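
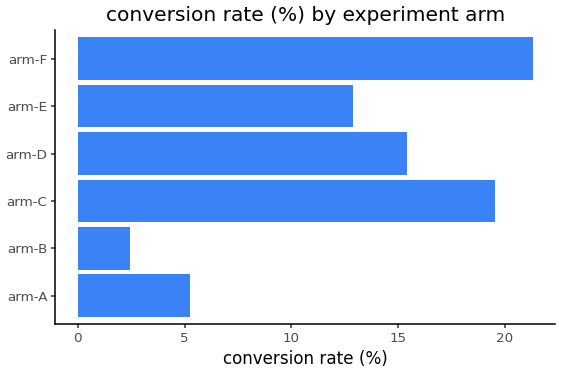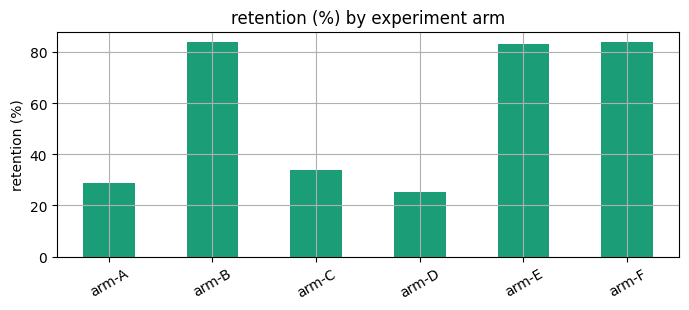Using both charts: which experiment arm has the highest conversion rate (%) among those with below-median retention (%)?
Chart 2 median retention (%) ≈ 60; below-median experiment arms: arm-A, arm-C, arm-D. Among those, arm-C has the highest conversion rate (%) (≈ 20).

arm-C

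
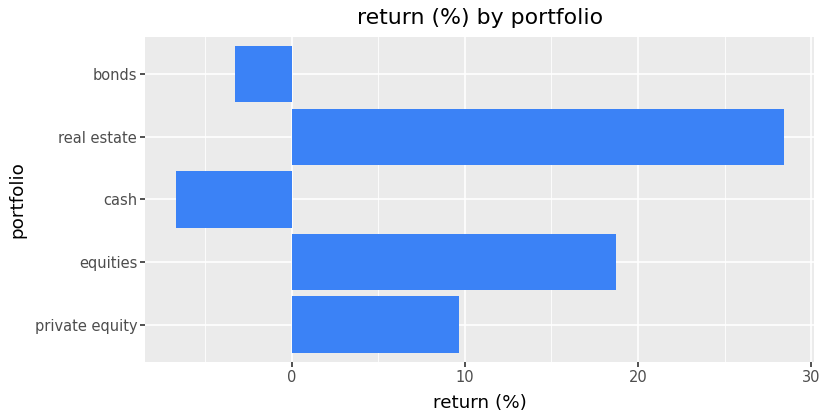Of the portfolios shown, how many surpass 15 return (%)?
Above 15: equities, real estate.

2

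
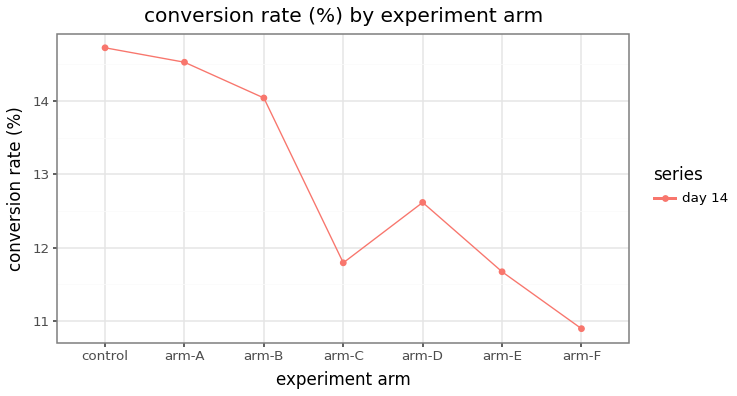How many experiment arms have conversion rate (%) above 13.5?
Above 13.5: control, arm-A, arm-B.

3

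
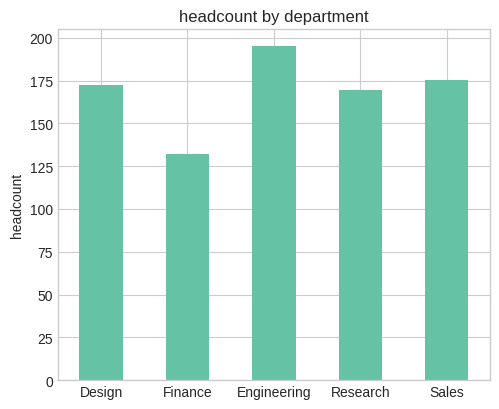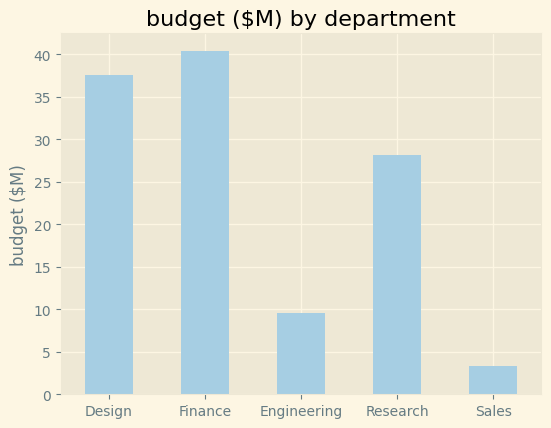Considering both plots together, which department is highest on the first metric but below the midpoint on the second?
Engineering

Chart 2 median budget ($M) ≈ 30; below-median departments: Engineering, Sales. Among those, Engineering has the highest headcount (≈ 200).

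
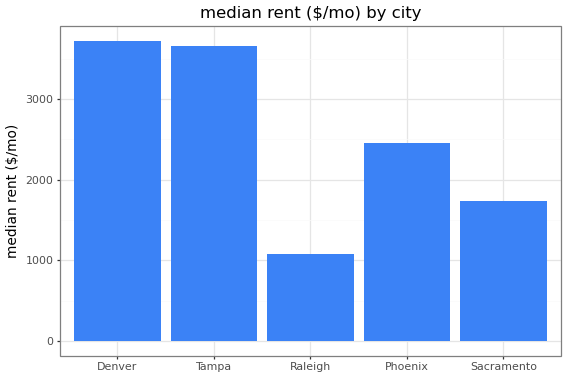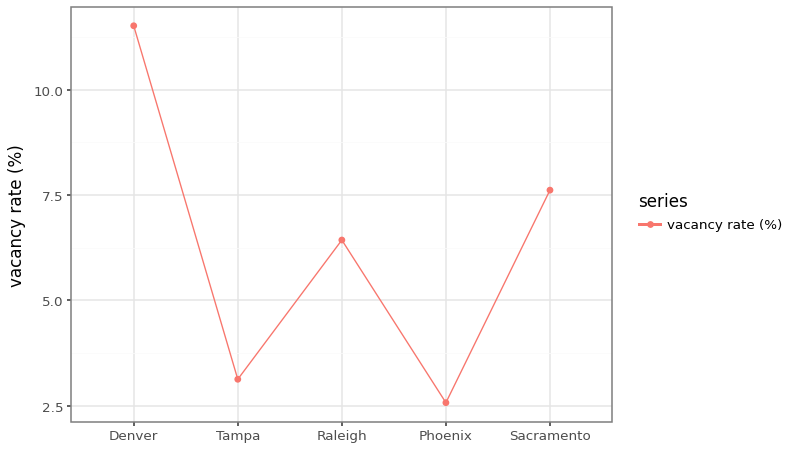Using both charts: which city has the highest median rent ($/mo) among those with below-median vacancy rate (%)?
Chart 2 median vacancy rate (%) ≈ 6; below-median cities: Tampa, Phoenix. Among those, Tampa has the highest median rent ($/mo) (≈ 3500).

Tampa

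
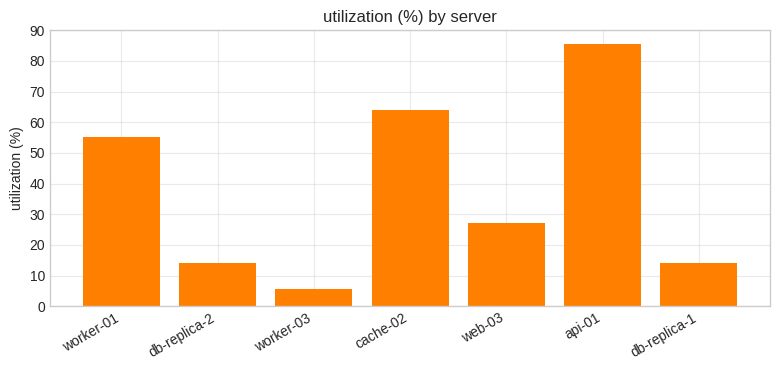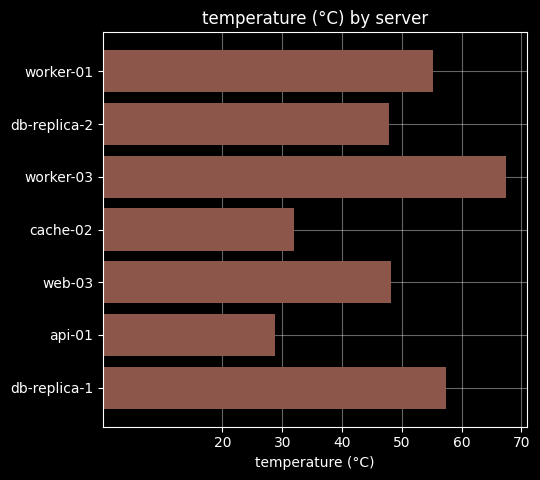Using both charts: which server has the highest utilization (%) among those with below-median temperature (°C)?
Chart 2 median temperature (°C) ≈ 50; below-median servers: db-replica-2, cache-02, api-01. Among those, api-01 has the highest utilization (%) (≈ 90).

api-01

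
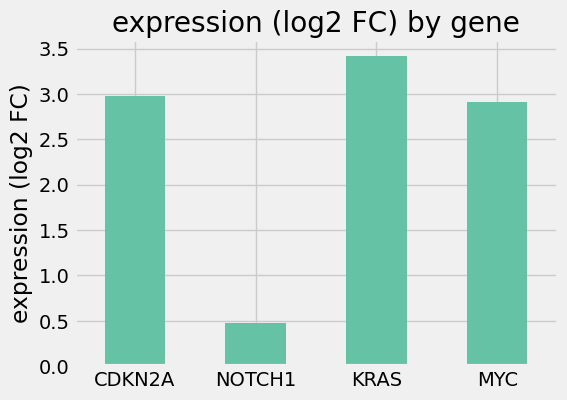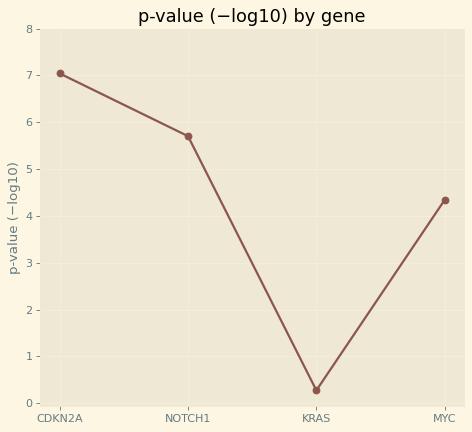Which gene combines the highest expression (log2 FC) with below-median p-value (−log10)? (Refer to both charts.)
KRAS

Chart 2 median p-value (−log10) ≈ 5; below-median genes: KRAS, MYC. Among those, KRAS has the highest expression (log2 FC) (≈ 3.5).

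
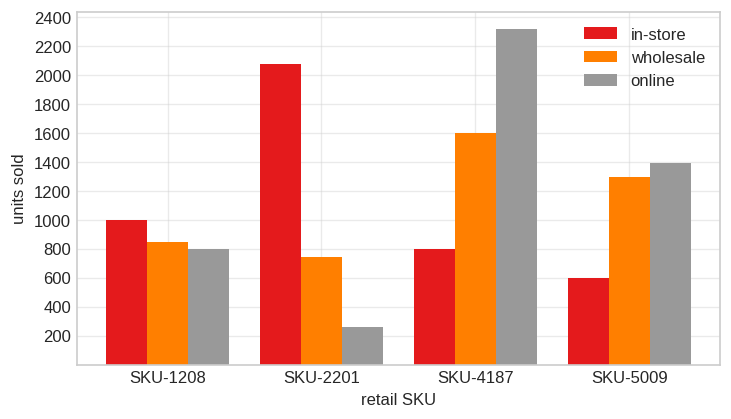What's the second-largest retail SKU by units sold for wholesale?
SKU-5009

Top 3 for wholesale: SKU-4187 ≈ 1600, SKU-5009 ≈ 1200, SKU-1208 ≈ 800.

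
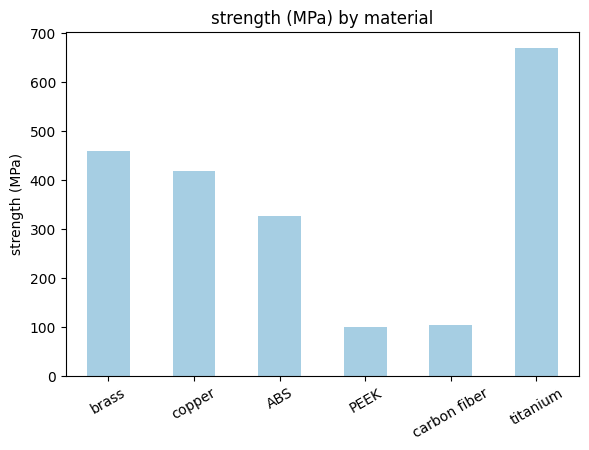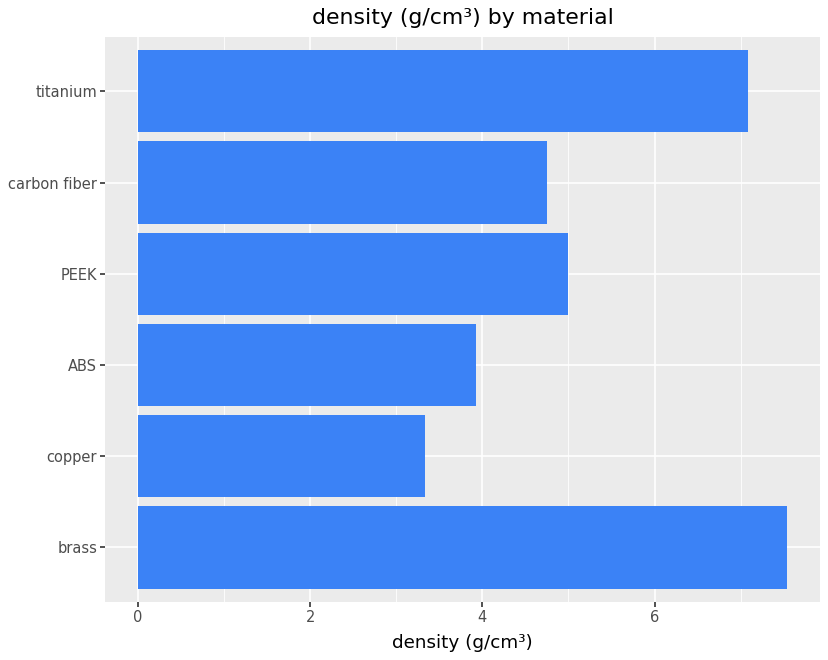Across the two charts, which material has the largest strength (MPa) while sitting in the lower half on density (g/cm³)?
copper

Chart 2 median density (g/cm³) ≈ 5; below-median materials: copper, ABS, carbon fiber. Among those, copper has the highest strength (MPa) (≈ 400).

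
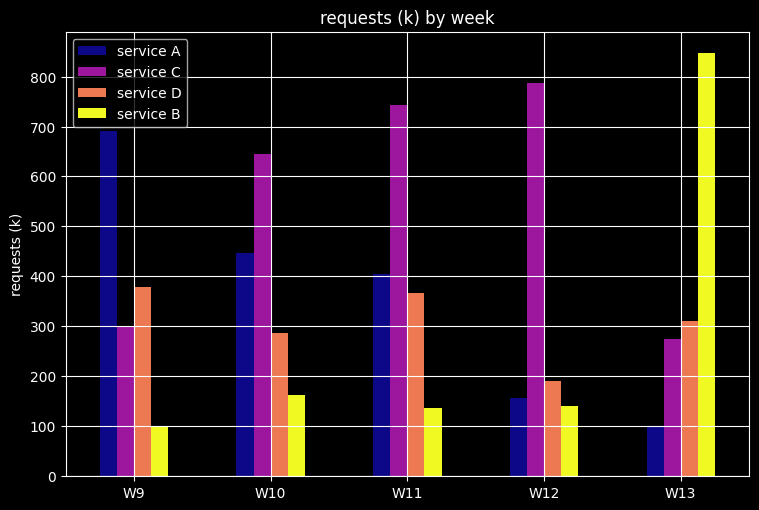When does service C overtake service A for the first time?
W9: service C ≈ 300 vs service A ≈ 700 (not yet); W10: service C ≈ 600 vs service A ≈ 400 (first crossover).

W10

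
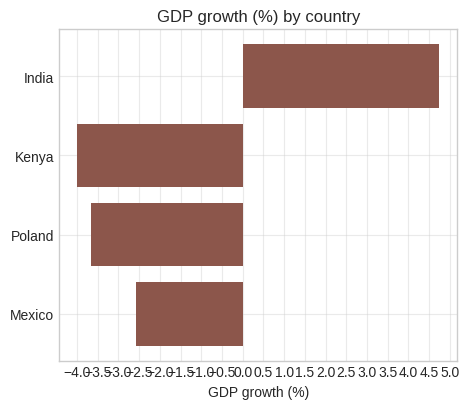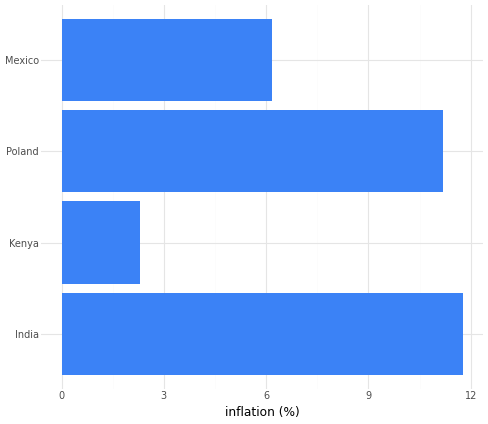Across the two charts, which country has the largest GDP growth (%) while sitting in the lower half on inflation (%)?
Chart 2 median inflation (%) ≈ 8; below-median countries: Kenya, Mexico. Among those, Mexico has the highest GDP growth (%) (≈ -2.5).

Mexico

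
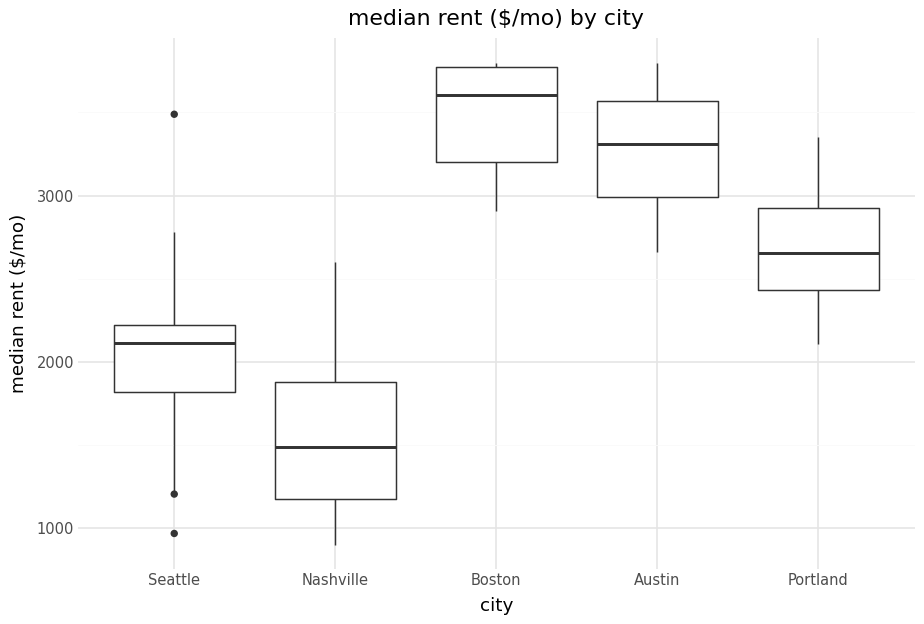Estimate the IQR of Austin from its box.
≈ 600

Q3 ≈ 3600, Q1 ≈ 3000; IQR ≈ 600.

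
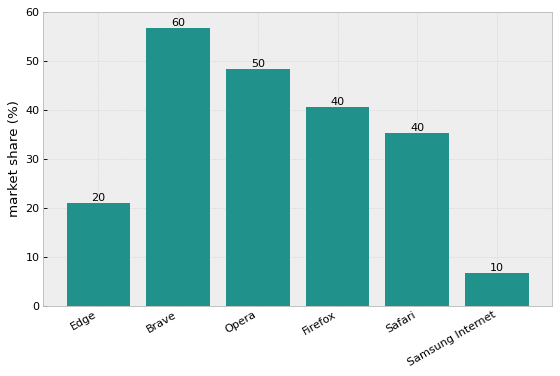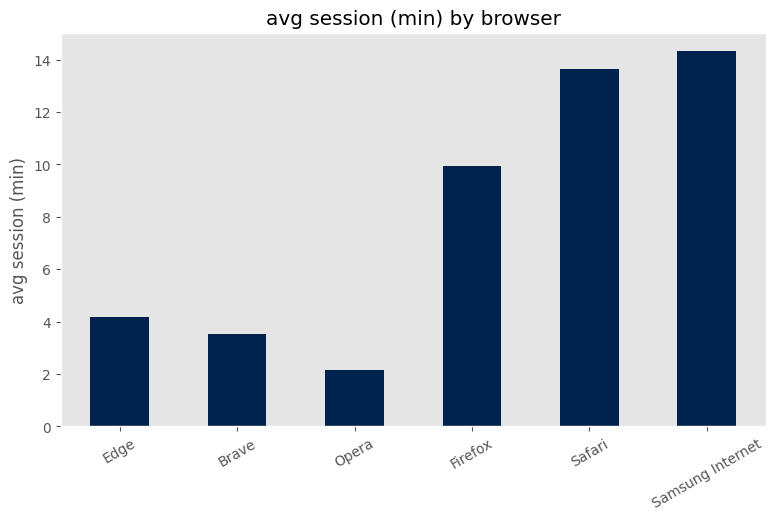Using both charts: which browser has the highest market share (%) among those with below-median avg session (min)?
Brave

Chart 2 median avg session (min) ≈ 8; below-median browsers: Edge, Brave, Opera. Among those, Brave has the highest market share (%) (≈ 60).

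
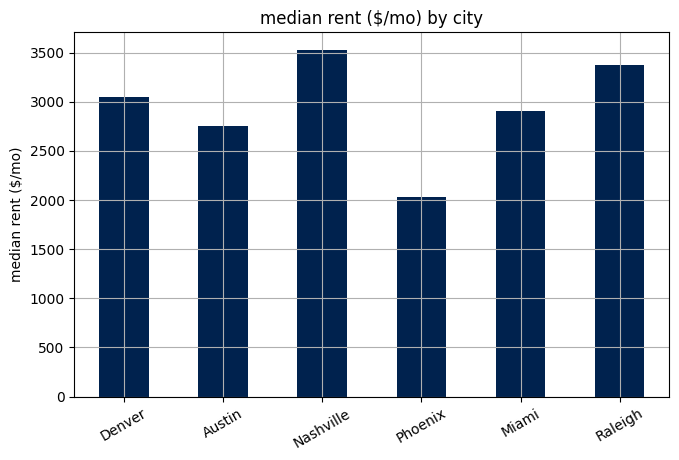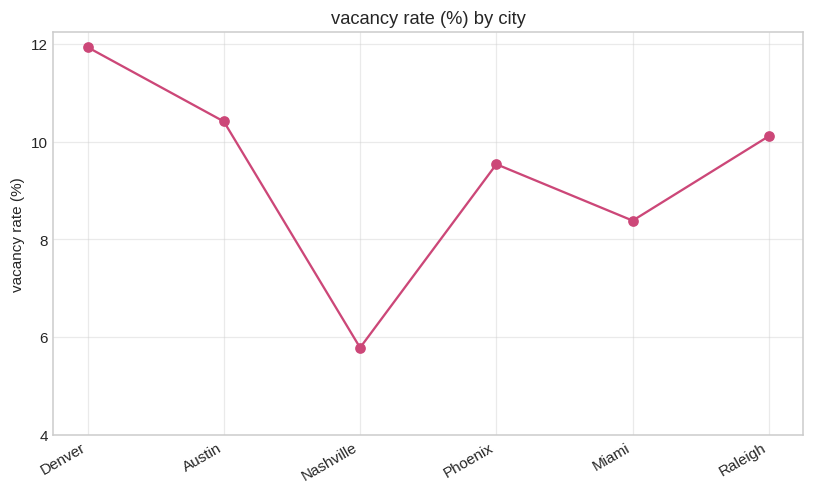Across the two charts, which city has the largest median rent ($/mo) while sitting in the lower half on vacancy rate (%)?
Chart 2 median vacancy rate (%) ≈ 10; below-median cities: Nashville, Phoenix, Miami. Among those, Nashville has the highest median rent ($/mo) (≈ 3500).

Nashville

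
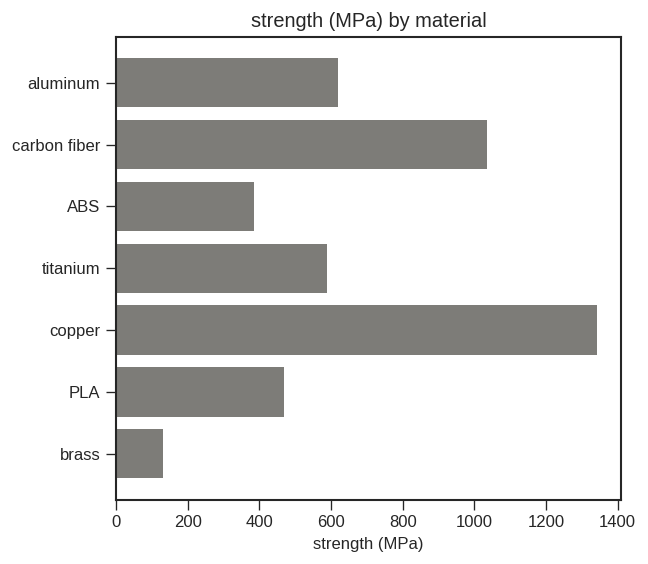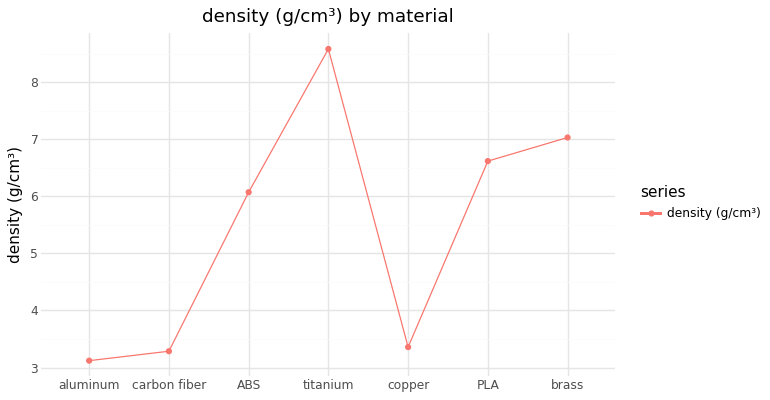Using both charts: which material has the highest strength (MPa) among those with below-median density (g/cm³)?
Chart 2 median density (g/cm³) ≈ 6; below-median materials: aluminum, carbon fiber, copper. Among those, copper has the highest strength (MPa) (≈ 1400).

copper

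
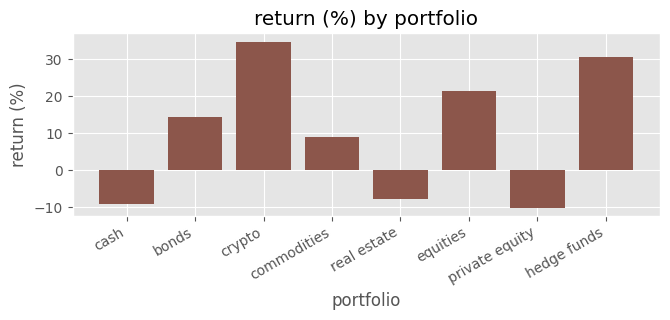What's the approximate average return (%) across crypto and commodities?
(35 + 10) / 2 ≈ 22.

≈ 22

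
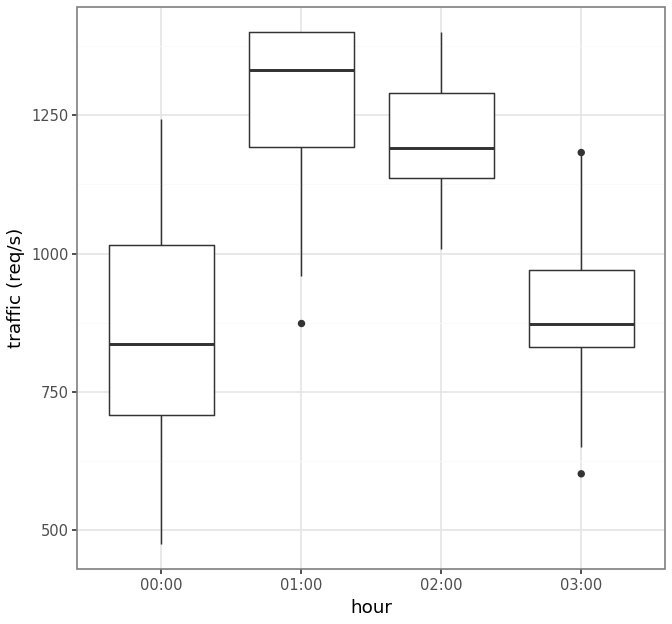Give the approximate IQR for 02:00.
≈ 150

Q3 ≈ 1300, Q1 ≈ 1150; IQR ≈ 150.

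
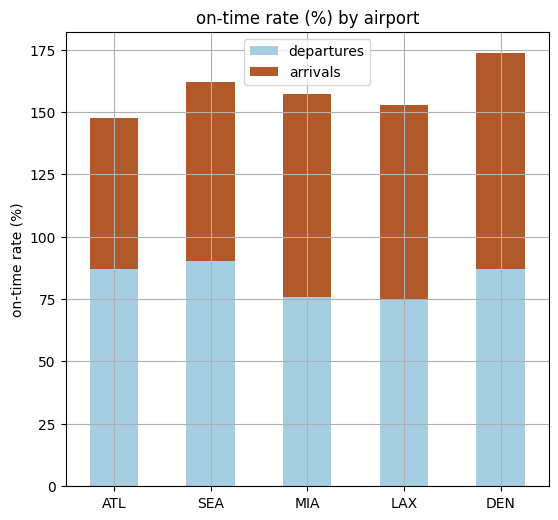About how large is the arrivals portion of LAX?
≈ 80

arrivals top ≈ 160, bottom ≈ 80; segment ≈ 80.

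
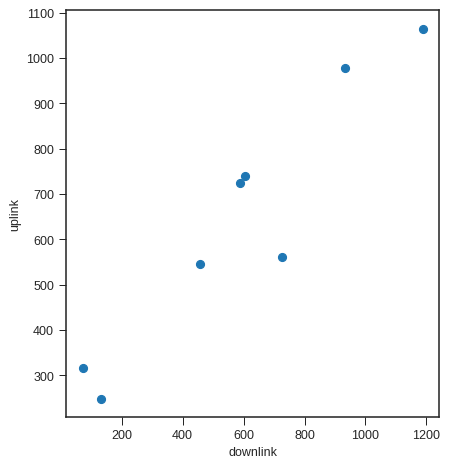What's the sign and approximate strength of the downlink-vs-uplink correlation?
Points are positively correlated; strong (|r| ≈ 0.9).

positive, strong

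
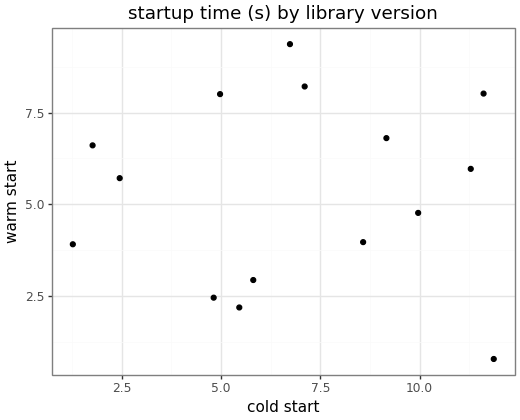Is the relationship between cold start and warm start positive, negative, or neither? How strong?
Points are roughly uncorrelated; weak (|r| ≈ 0.0).

no clear correlation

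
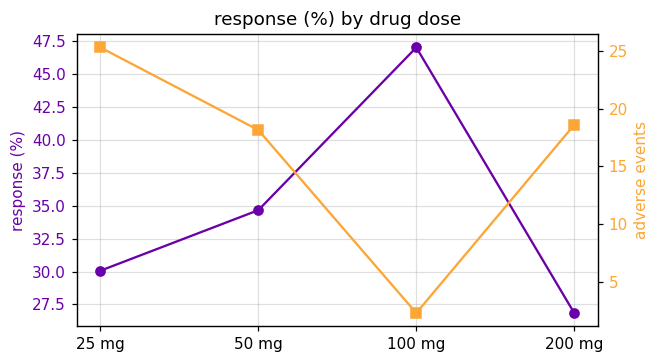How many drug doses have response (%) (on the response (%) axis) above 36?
1

Above 36: 100 mg.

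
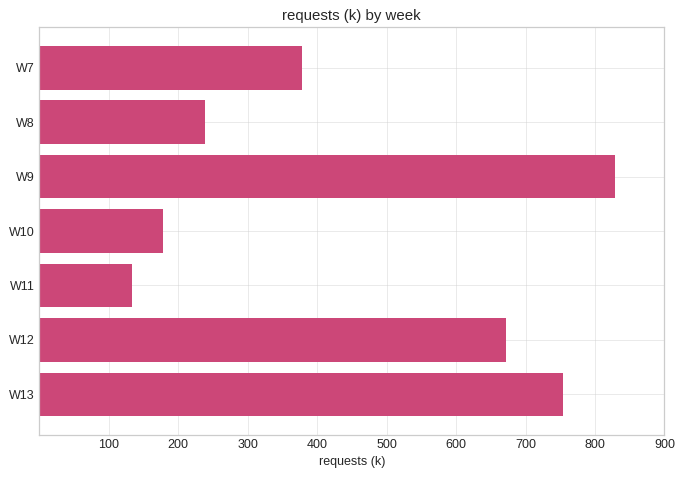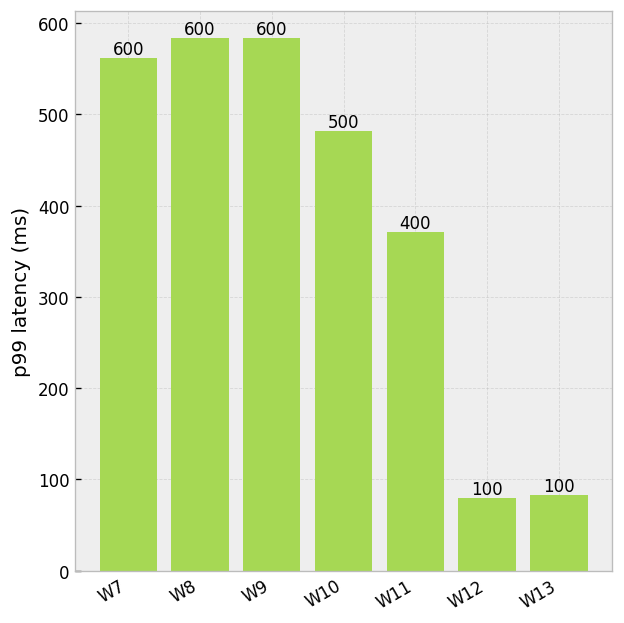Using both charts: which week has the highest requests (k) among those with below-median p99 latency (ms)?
Chart 2 median p99 latency (ms) ≈ 500; below-median weeks: W11, W12, W13. Among those, W13 has the highest requests (k) (≈ 800).

W13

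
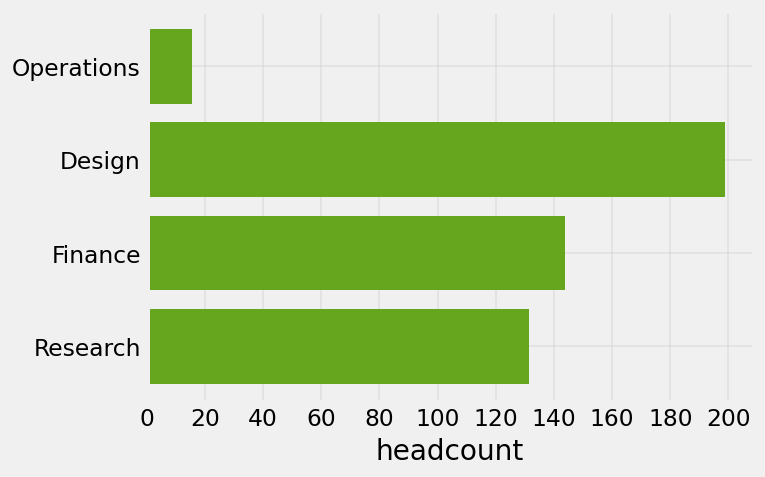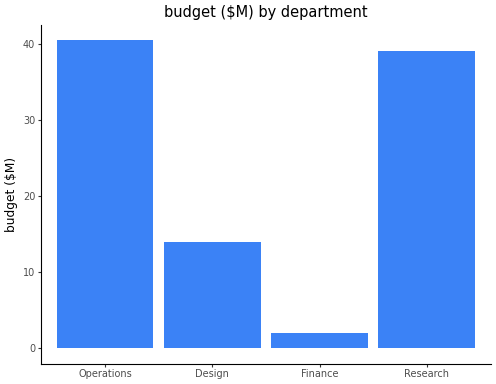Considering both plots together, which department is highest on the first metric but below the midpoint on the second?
Design

Chart 2 median budget ($M) ≈ 25; below-median departments: Design, Finance. Among those, Design has the highest headcount (≈ 200).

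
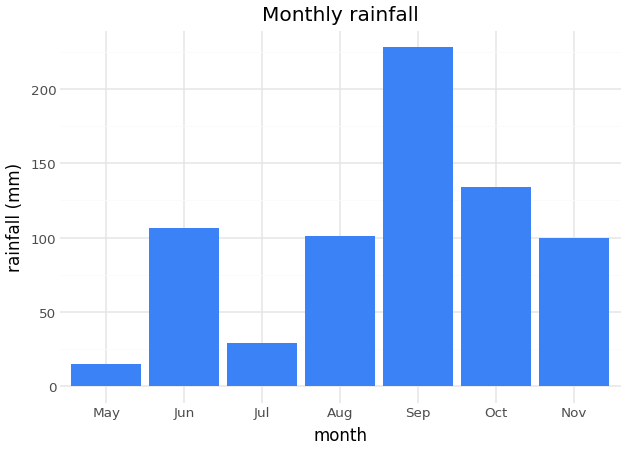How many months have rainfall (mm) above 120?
2

Above 120: Sep, Oct.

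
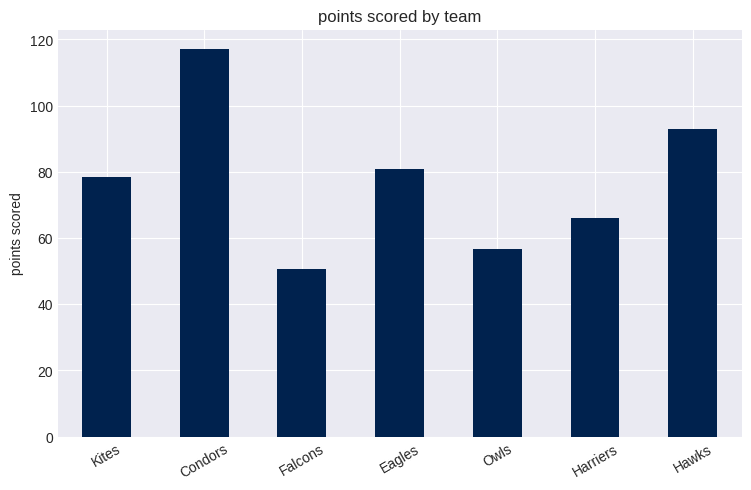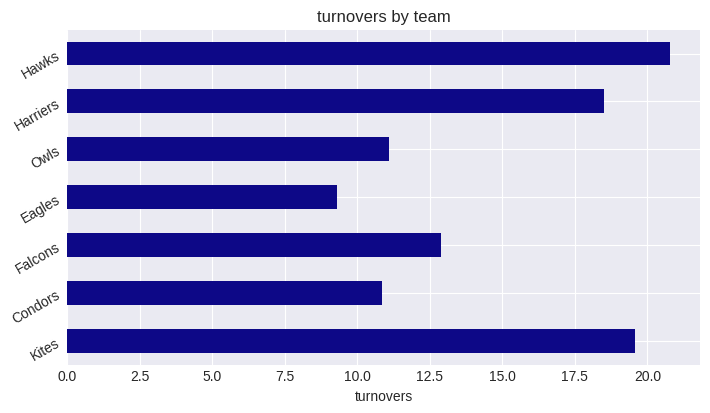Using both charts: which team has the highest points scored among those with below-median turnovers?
Condors

Chart 2 median turnovers ≈ 12; below-median teams: Condors, Eagles, Owls. Among those, Condors has the highest points scored (≈ 120).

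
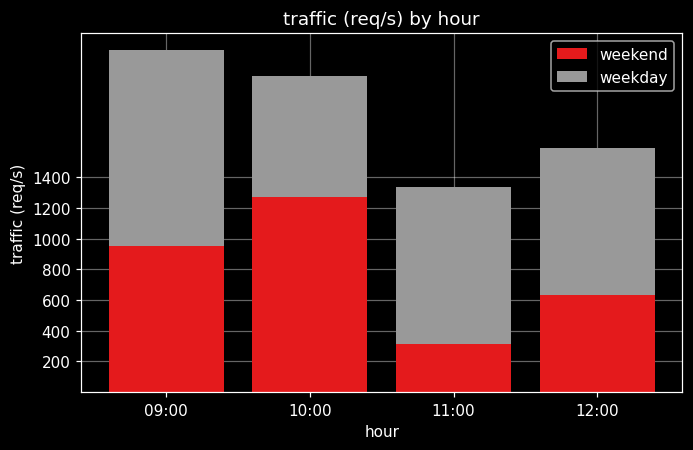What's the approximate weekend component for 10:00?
weekend top ≈ 1200, bottom ≈ 0; segment ≈ 1200.

≈ 1200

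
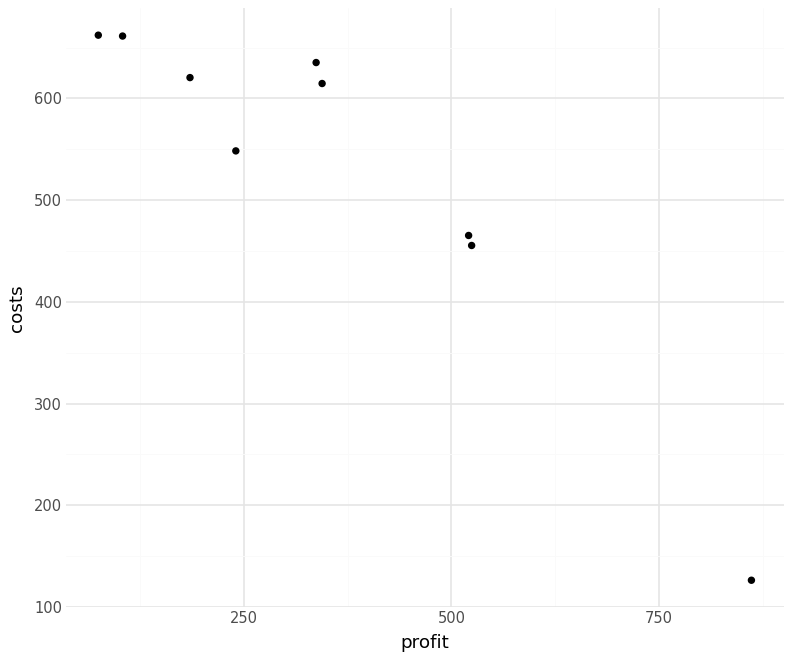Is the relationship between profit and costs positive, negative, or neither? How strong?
negative, strong

Points are negatively correlated; strong (|r| ≈ 0.9).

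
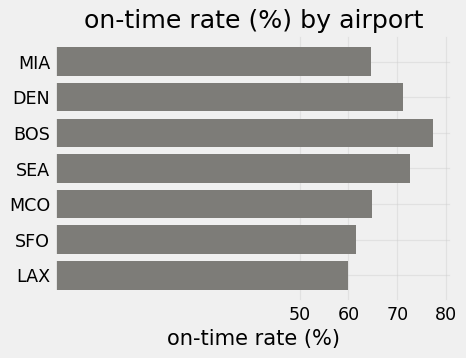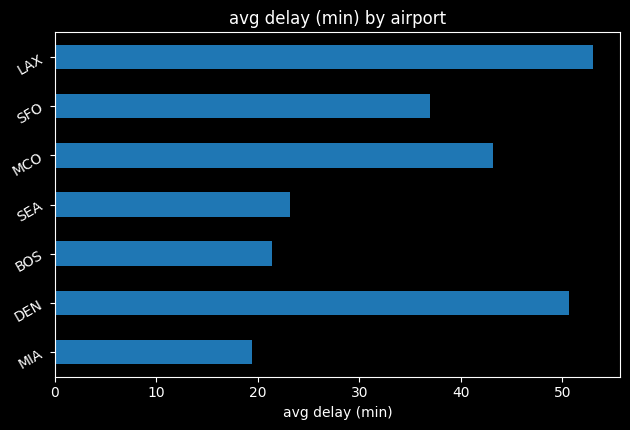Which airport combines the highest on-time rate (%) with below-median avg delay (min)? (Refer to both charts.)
Chart 2 median avg delay (min) ≈ 35; below-median airports: MIA, BOS, SEA. Among those, BOS has the highest on-time rate (%) (≈ 80).

BOS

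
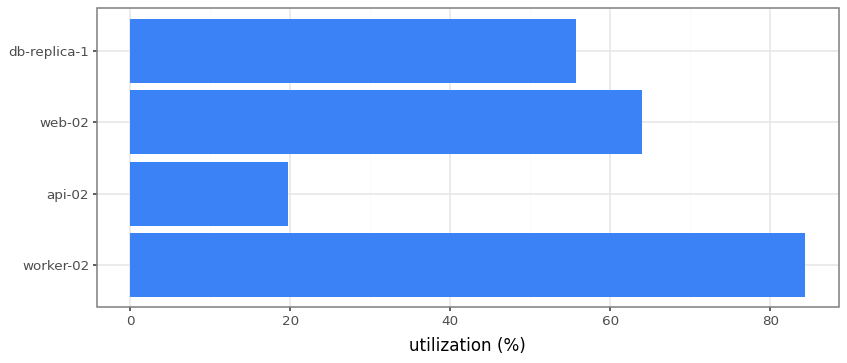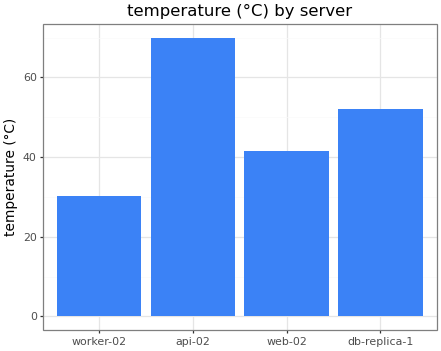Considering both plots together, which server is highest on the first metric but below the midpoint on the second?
worker-02

Chart 2 median temperature (°C) ≈ 50; below-median servers: worker-02, web-02. Among those, worker-02 has the highest utilization (%) (≈ 80).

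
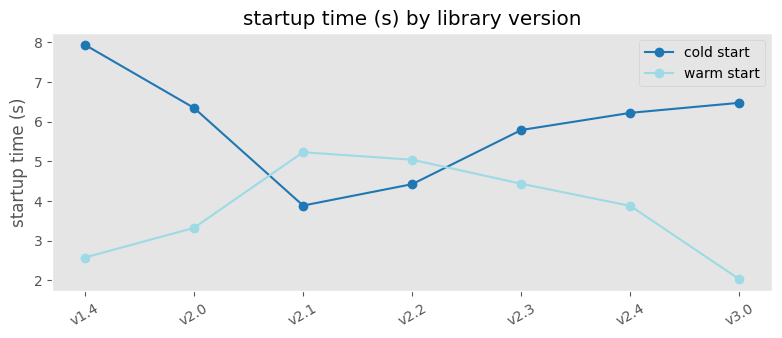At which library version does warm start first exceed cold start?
v2.0: warm start ≈ 3.5 vs cold start ≈ 6.5 (not yet); v2.1: warm start ≈ 5.0 vs cold start ≈ 4.0 (first crossover).

v2.1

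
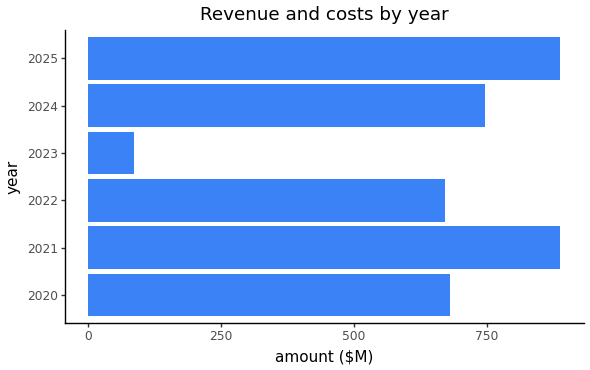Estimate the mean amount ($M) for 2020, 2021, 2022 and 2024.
(700 + 900 + 700 + 700) / 4 ≈ 750.

≈ 750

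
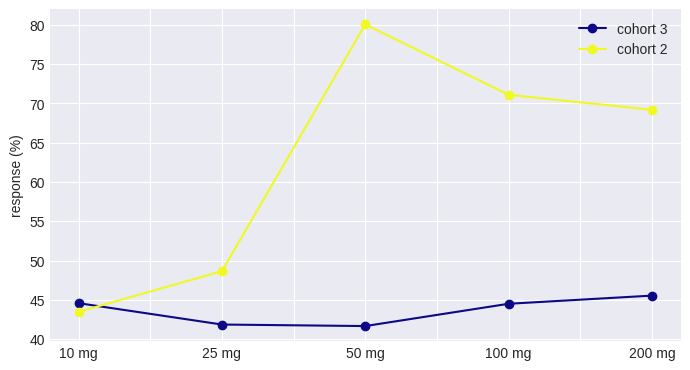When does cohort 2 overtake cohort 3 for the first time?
10 mg: cohort 2 ≈ 45 vs cohort 3 ≈ 45 (not yet); 25 mg: cohort 2 ≈ 50 vs cohort 3 ≈ 40 (first crossover).

25 mg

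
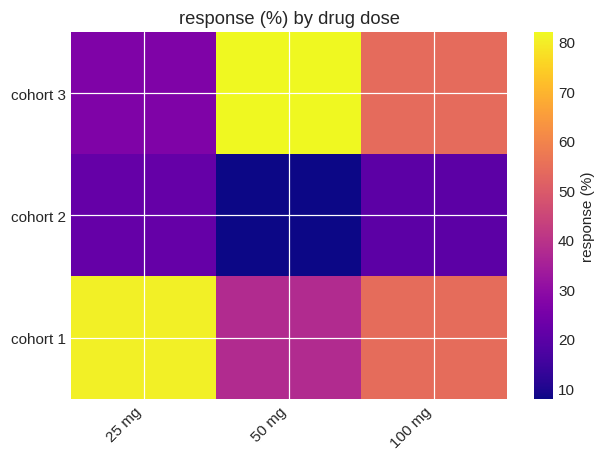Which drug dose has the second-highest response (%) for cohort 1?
Top 3 for cohort 1: 25 mg ≈ 80, 100 mg ≈ 50, 50 mg ≈ 40.

100 mg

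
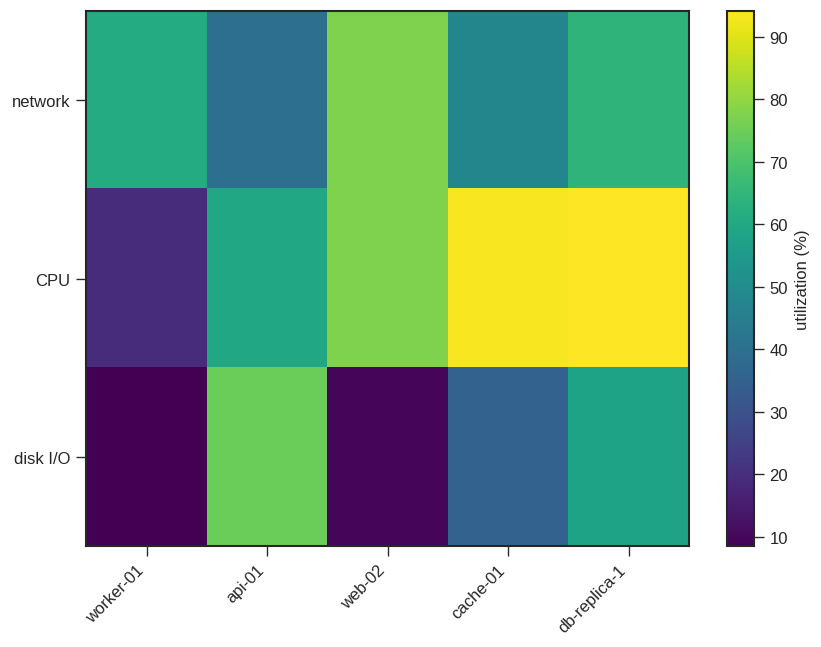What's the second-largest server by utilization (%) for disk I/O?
Top 3 for disk I/O: api-01 ≈ 70, db-replica-1 ≈ 60, cache-01 ≈ 40.

db-replica-1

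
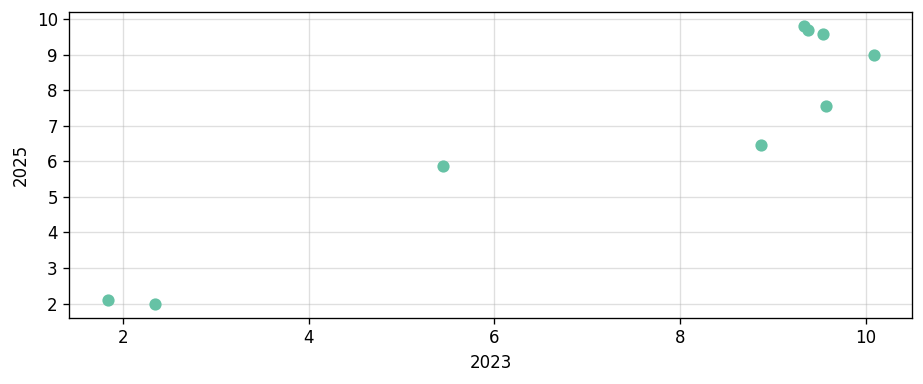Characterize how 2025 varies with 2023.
positive, strong

Points are positively correlated; strong (|r| ≈ 0.9).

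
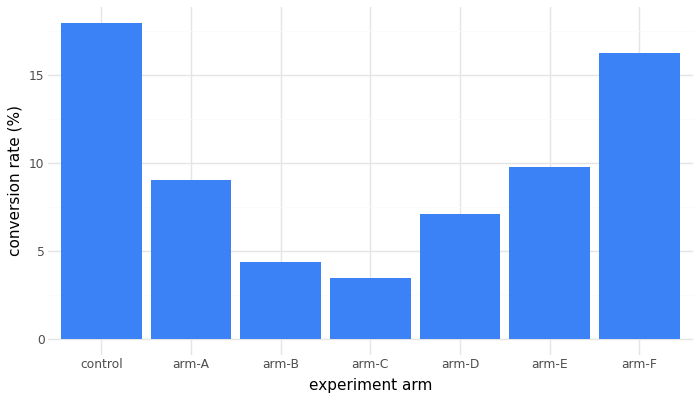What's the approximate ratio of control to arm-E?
≈ 1.8×

control ≈ 18, arm-E ≈ 10; 18/10 ≈ 1.8.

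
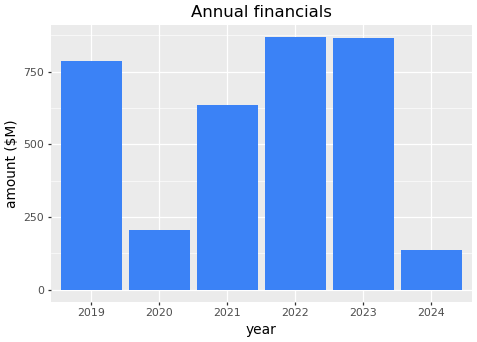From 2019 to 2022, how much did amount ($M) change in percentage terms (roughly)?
2019 ≈ 800, 2022 ≈ 900; (900 − 800) / 800 ≈ +12.5%.

≈ +12.5%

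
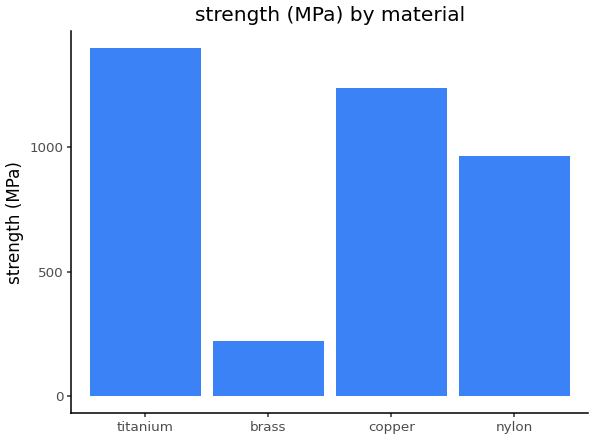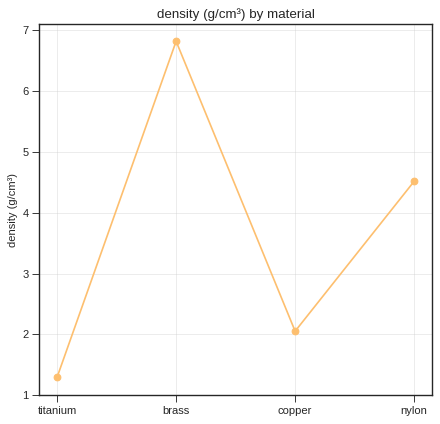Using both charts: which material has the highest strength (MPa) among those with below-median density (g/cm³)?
Chart 2 median density (g/cm³) ≈ 3; below-median materials: titanium, copper. Among those, titanium has the highest strength (MPa) (≈ 1400).

titanium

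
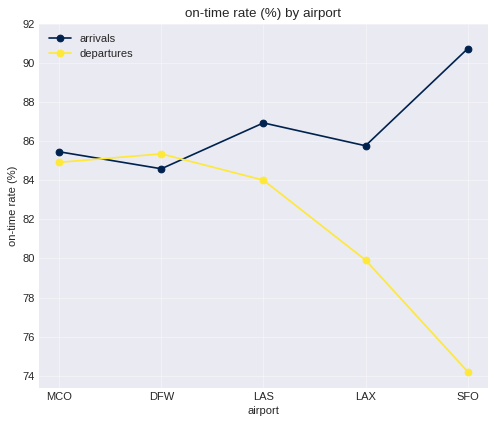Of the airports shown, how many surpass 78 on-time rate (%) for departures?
Above 78: MCO, DFW, LAS, LAX.

4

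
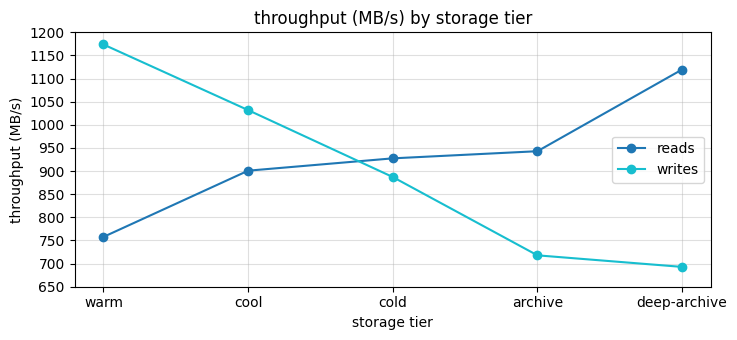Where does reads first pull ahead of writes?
cool: reads ≈ 900 vs writes ≈ 1050 (not yet); cold: reads ≈ 950 vs writes ≈ 900 (first crossover).

cold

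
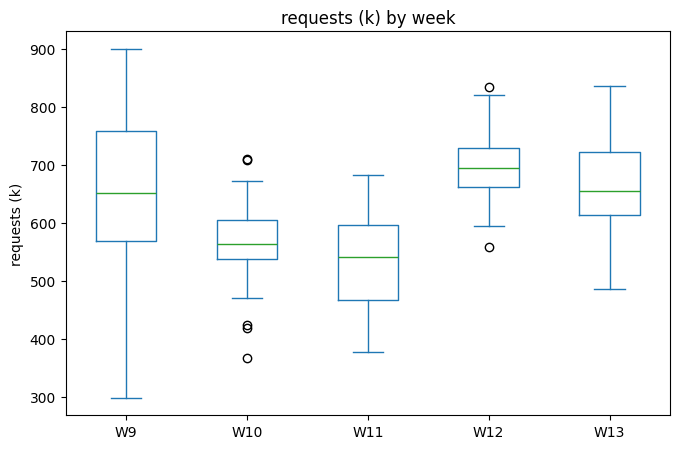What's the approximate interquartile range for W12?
≈ 60

Q3 ≈ 720, Q1 ≈ 660; IQR ≈ 60.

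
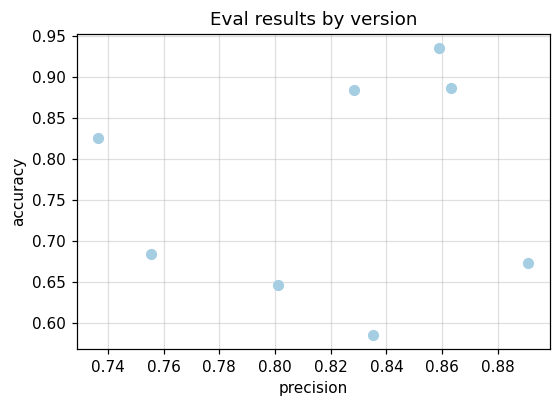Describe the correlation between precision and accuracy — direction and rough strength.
no clear correlation

Points are roughly uncorrelated; weak (|r| ≈ 0.1).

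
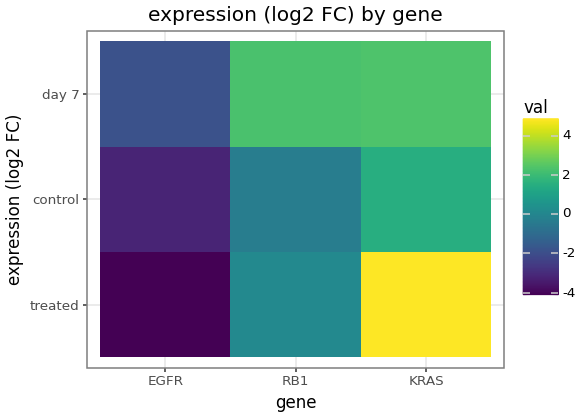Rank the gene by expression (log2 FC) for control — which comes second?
RB1

Top 3 for control: KRAS ≈ 2, RB1 ≈ 0, EGFR ≈ -3.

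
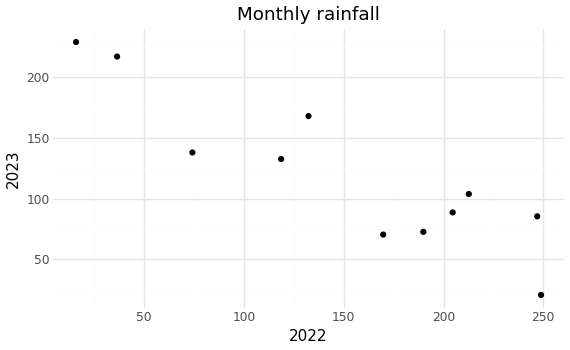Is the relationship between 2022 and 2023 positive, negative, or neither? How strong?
Points are negatively correlated; strong (|r| ≈ 0.9).

negative, strong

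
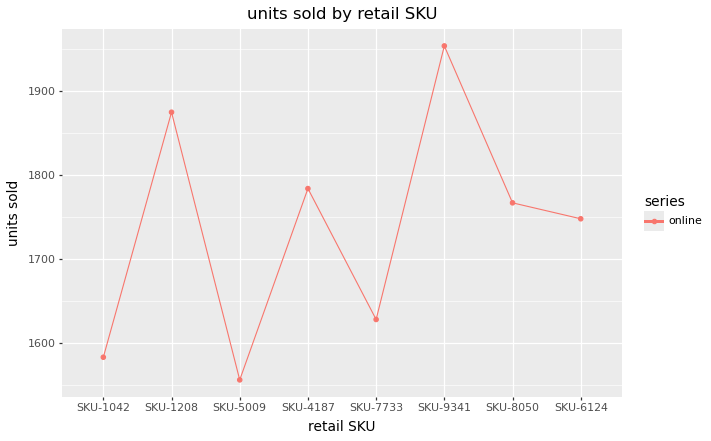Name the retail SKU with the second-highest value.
Top 3: SKU-9341 ≈ 1950, SKU-1208 ≈ 1900, SKU-4187 ≈ 1800.

SKU-1208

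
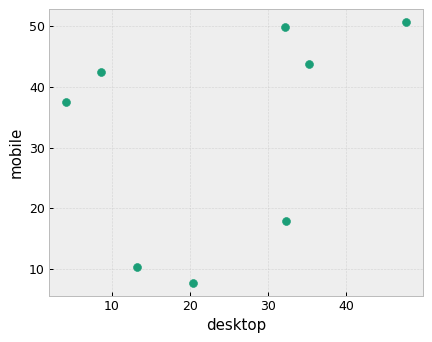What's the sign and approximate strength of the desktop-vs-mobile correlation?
positive, weak

Points are positively correlated; weak (|r| ≈ 0.3).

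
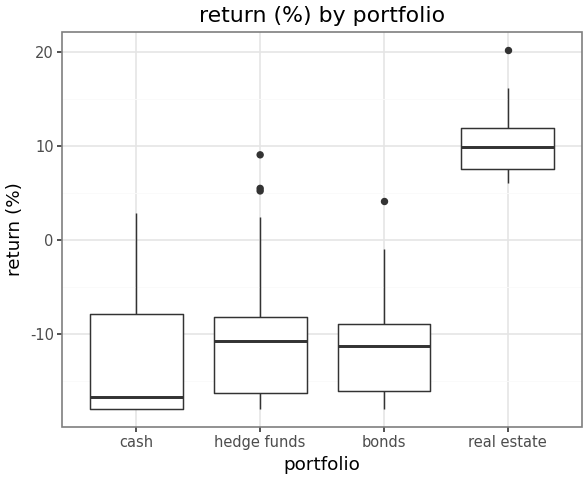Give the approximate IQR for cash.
≈ 10

Q3 ≈ -10, Q1 ≈ -20; IQR ≈ 10.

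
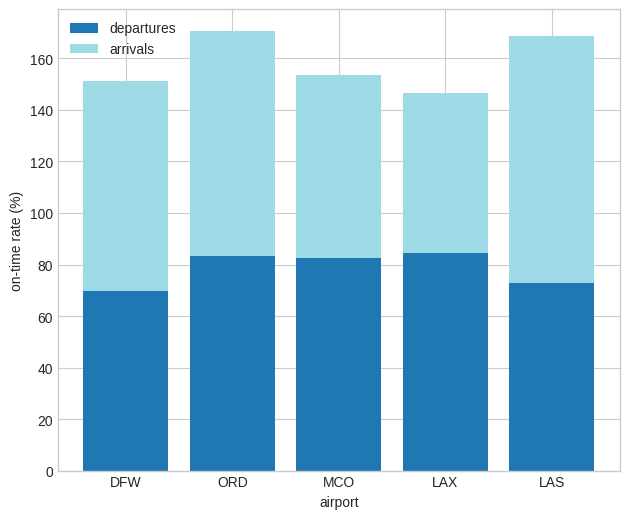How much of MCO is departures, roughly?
≈ 80

departures top ≈ 80, bottom ≈ 0; segment ≈ 80.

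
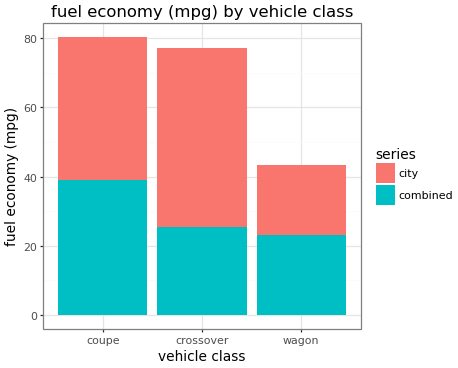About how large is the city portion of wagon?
≈ 20

city top ≈ 40, bottom ≈ 20; segment ≈ 20.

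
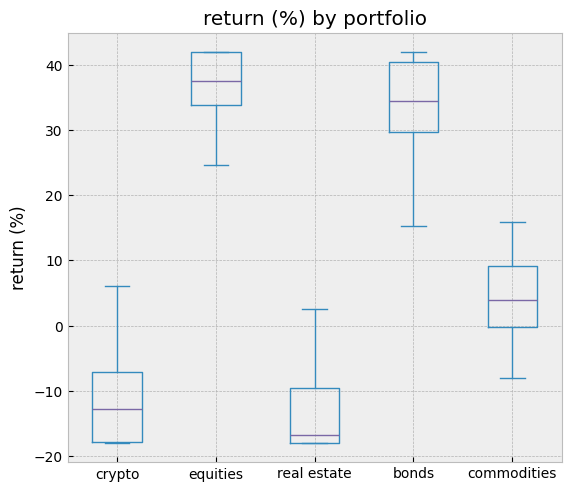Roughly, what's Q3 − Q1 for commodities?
≈ 10

Q3 ≈ 10, Q1 ≈ 0; IQR ≈ 10.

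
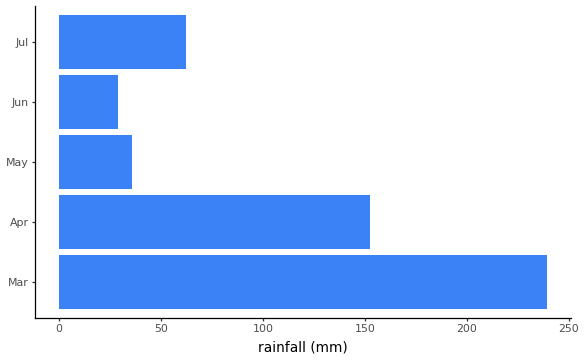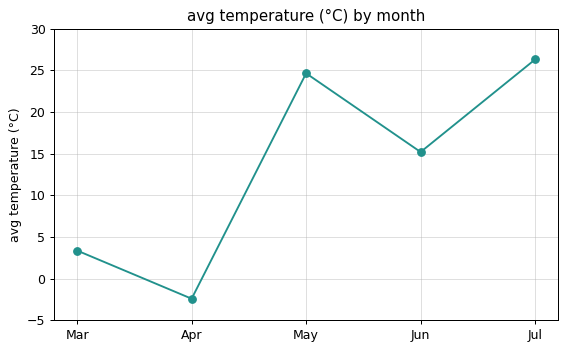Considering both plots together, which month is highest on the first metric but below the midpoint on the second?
Chart 2 median avg temperature (°C) ≈ 15; below-median months: Mar, Apr. Among those, Mar has the highest rainfall (mm) (≈ 250).

Mar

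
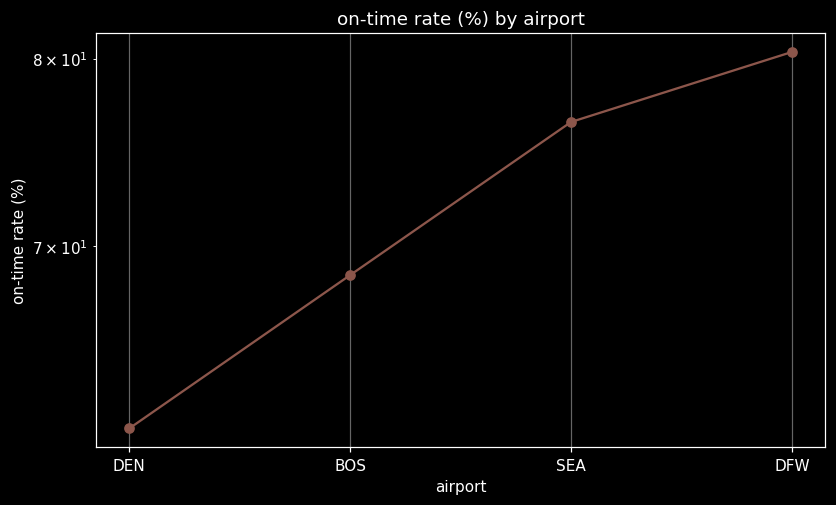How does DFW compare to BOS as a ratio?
DFW ≈ 80, BOS ≈ 68; 80/68 ≈ 1.18.

≈ 1.18×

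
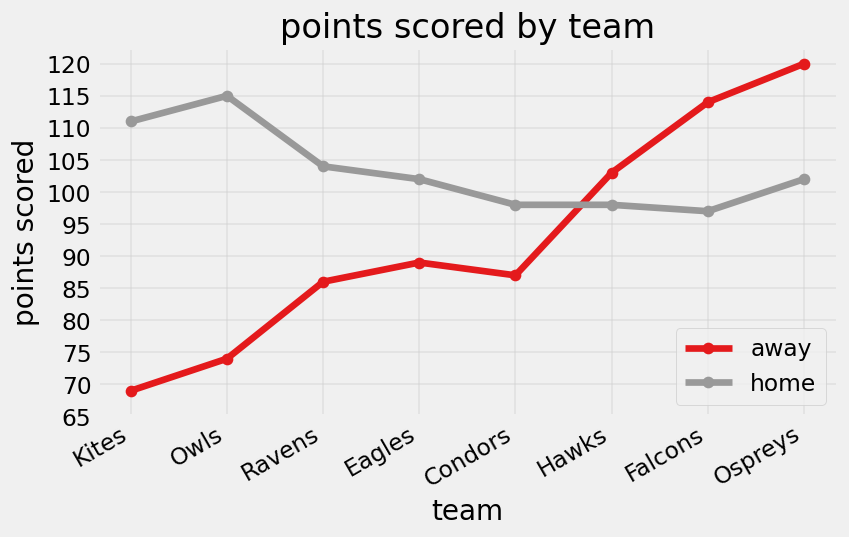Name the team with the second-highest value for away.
Falcons

Top 3 for away: Ospreys ≈ 120, Falcons ≈ 115, Hawks ≈ 105.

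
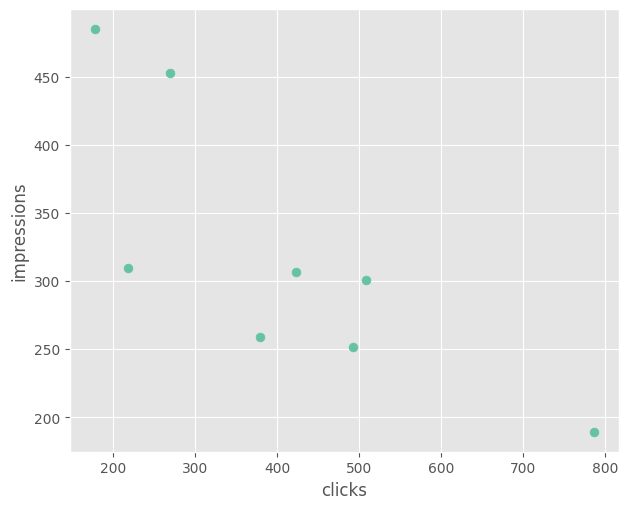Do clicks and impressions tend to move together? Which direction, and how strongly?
negative, strong

Points are negatively correlated; strong (|r| ≈ 0.8).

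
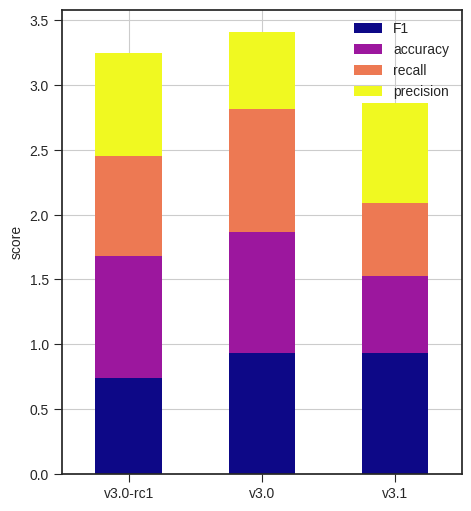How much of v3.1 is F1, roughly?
≈ 1.0

F1 top ≈ 1.0, bottom ≈ 0.0; segment ≈ 1.0.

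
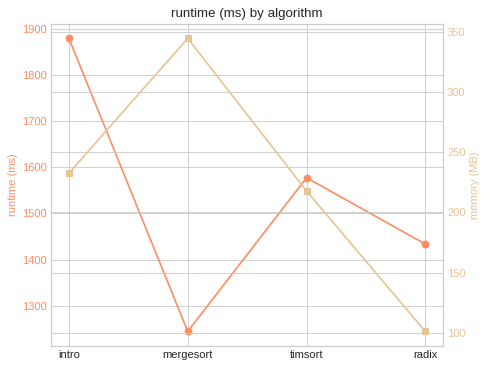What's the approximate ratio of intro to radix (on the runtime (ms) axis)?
≈ 1.36×

intro ≈ 1900, radix ≈ 1400; 1900/1400 ≈ 1.36.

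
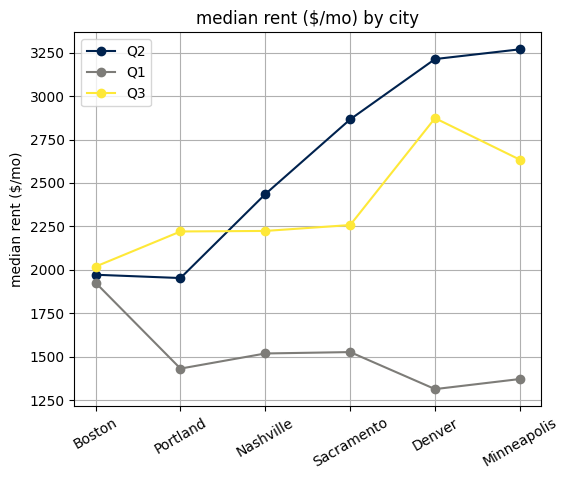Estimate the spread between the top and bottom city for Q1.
≈ 600

Max Boston ≈ 2000, min Denver ≈ 1400; range ≈ 600.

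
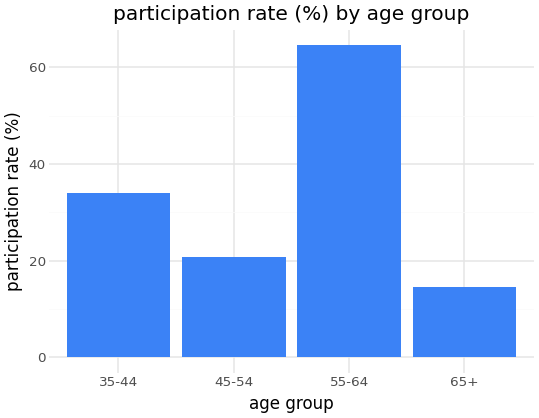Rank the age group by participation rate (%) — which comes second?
Top 3: 55-64 ≈ 60, 35-44 ≈ 30, 45-54 ≈ 20.

35-44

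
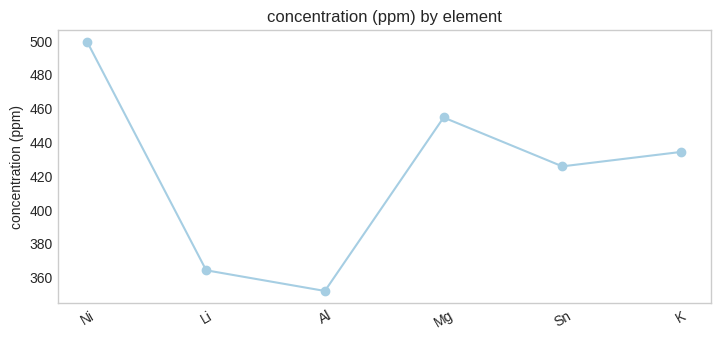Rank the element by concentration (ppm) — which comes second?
Top 3: Ni ≈ 500, Mg ≈ 460, K ≈ 440.

Mg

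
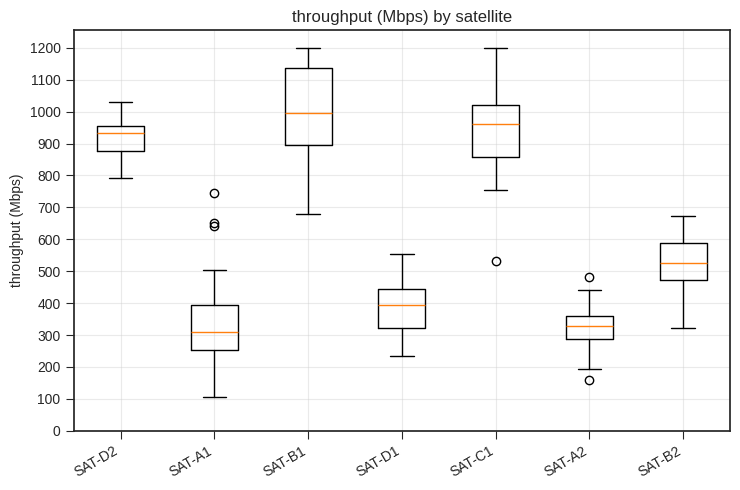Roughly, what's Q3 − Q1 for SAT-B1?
≈ 200

Q3 ≈ 1100, Q1 ≈ 900; IQR ≈ 200.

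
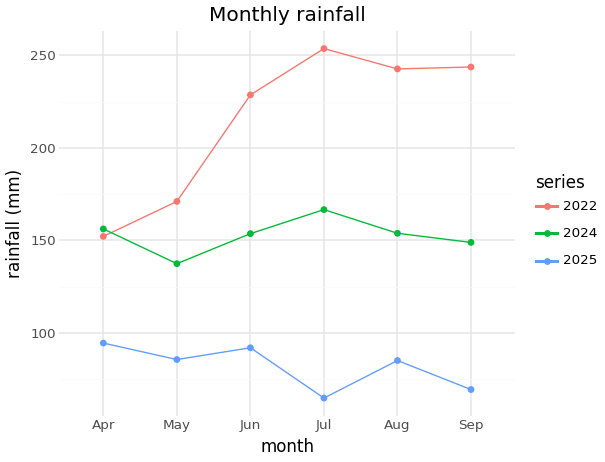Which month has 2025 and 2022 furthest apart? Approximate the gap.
Jul: 2025 ≈ 60, 2022 ≈ 260 → gap ≈ 200. Next-largest (Sep) is only ≈ 180.

Jul, ≈ 200 mm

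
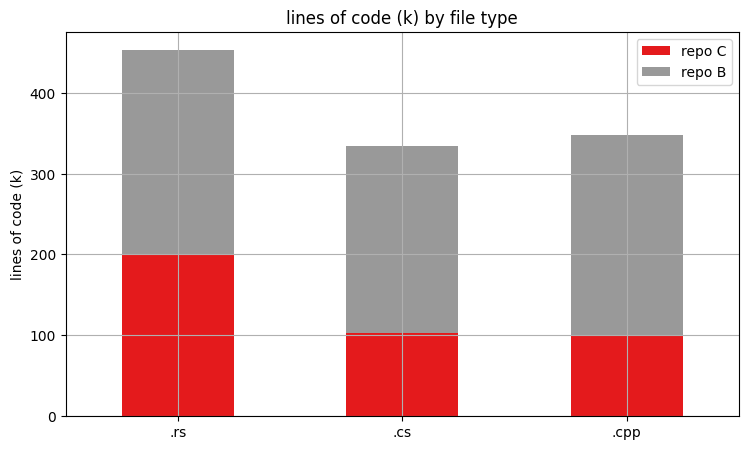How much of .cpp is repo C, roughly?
≈ 100

repo C top ≈ 100, bottom ≈ 0; segment ≈ 100.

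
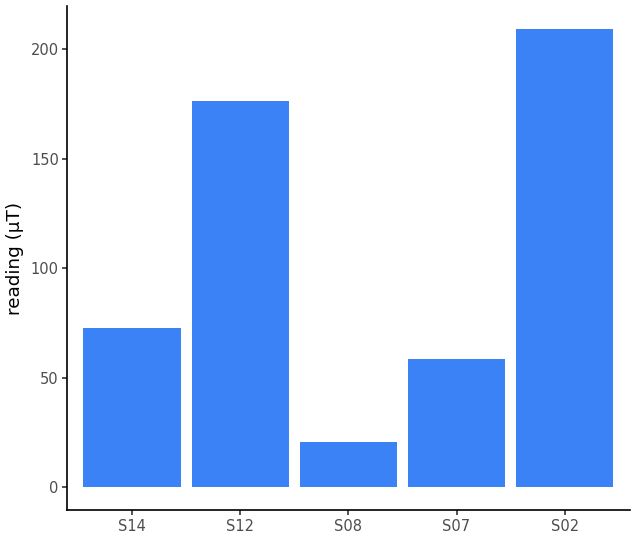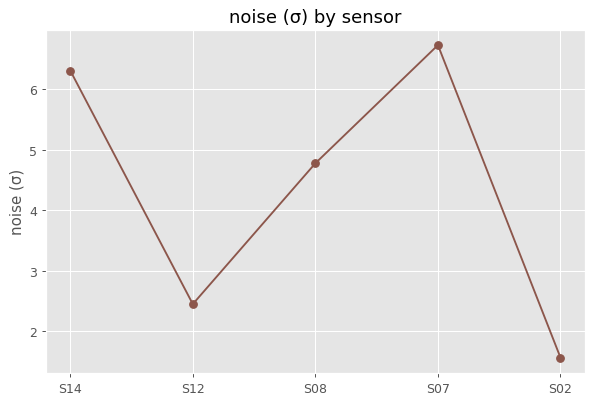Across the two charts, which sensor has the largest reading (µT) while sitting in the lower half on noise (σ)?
S02

Chart 2 median noise (σ) ≈ 5; below-median sensors: S12, S02. Among those, S02 has the highest reading (µT) (≈ 200).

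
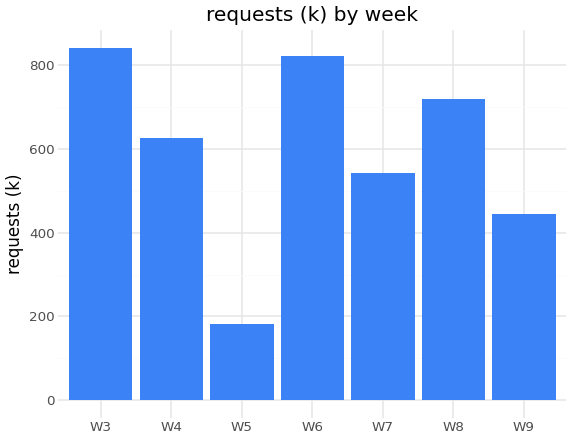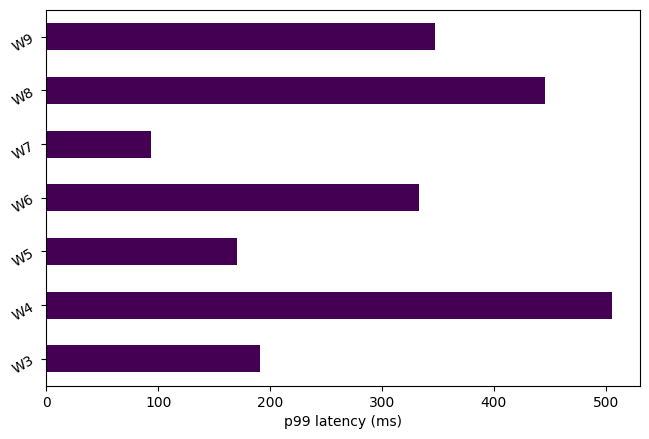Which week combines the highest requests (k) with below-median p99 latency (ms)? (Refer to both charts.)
Chart 2 median p99 latency (ms) ≈ 350; below-median weeks: W3, W5, W7. Among those, W3 has the highest requests (k) (≈ 800).

W3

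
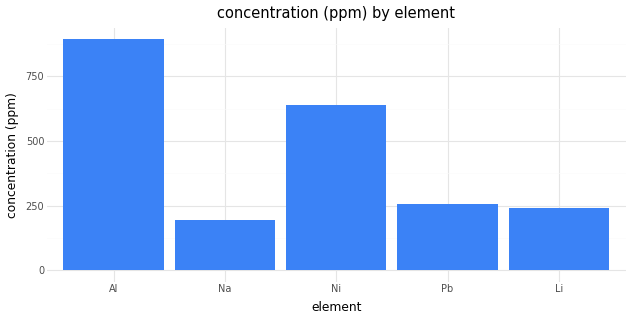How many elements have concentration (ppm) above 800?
Above 800: Al.

1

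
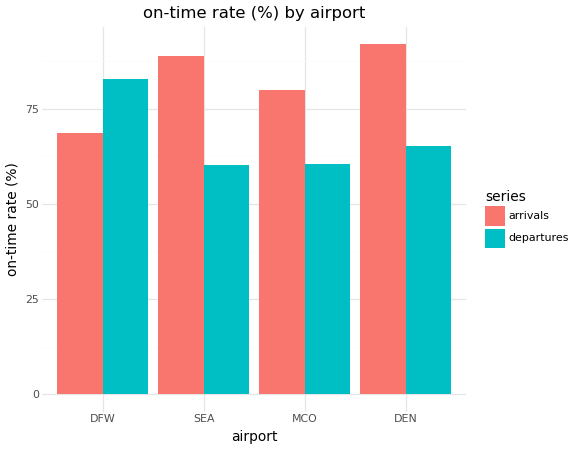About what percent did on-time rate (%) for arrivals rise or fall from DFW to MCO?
≈ +14.3%

DFW ≈ 70, MCO ≈ 80; (80 − 70) / 70 ≈ +14.3%.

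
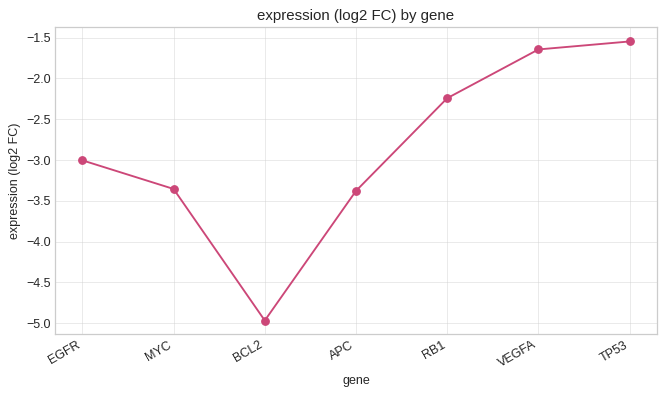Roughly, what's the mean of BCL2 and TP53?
(-5.0 + -1.5) / 2 ≈ -3.25.

≈ -3.25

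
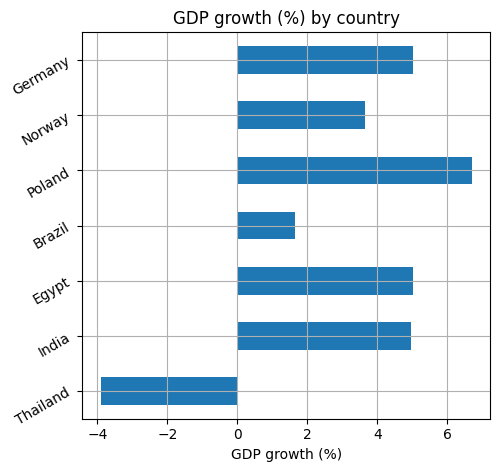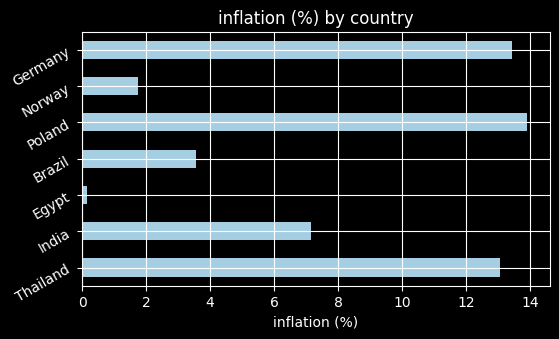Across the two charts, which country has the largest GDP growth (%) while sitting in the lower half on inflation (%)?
Chart 2 median inflation (%) ≈ 8; below-median countries: Egypt, Brazil, Norway. Among those, Egypt has the highest GDP growth (%) (≈ 5).

Egypt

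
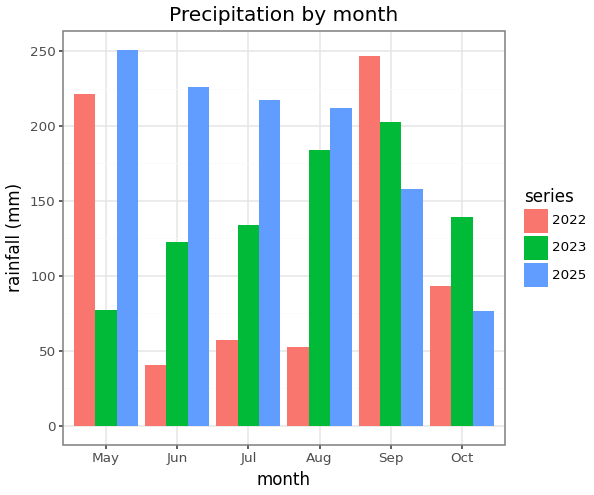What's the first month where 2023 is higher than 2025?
Aug: 2023 ≈ 175 vs 2025 ≈ 200 (not yet); Sep: 2023 ≈ 200 vs 2025 ≈ 150 (first crossover).

Sep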